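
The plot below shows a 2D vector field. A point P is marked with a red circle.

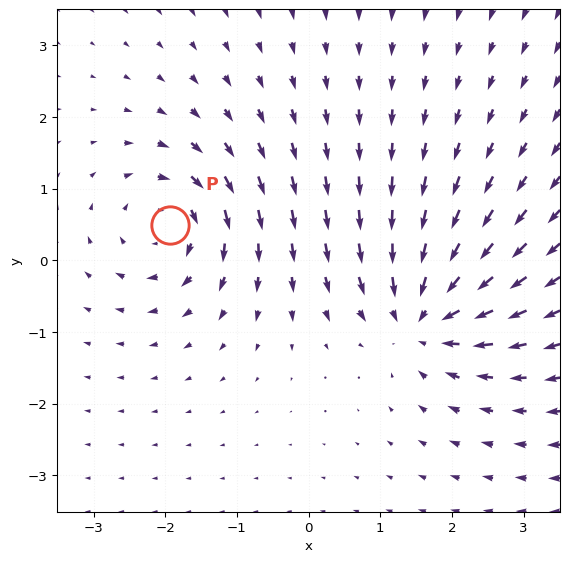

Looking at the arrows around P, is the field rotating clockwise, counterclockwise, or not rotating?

Near P at (-1.9, 0.5) the arrows circulate clockwise. The curl (z-component) there is about -6; negative curl means clockwise rotation.

clockwise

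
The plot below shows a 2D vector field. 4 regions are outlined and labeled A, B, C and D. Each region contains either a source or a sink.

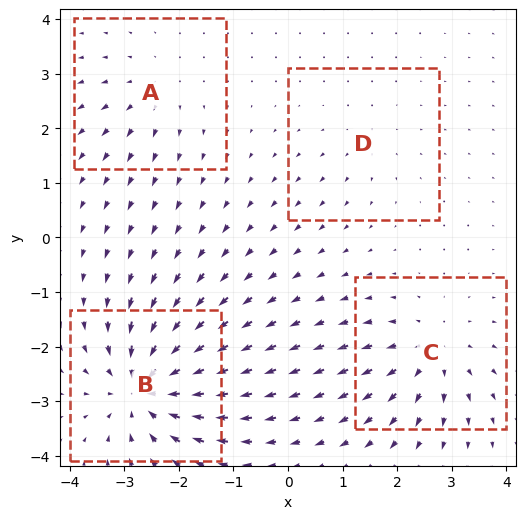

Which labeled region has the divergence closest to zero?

Divergence at each region's feature centre — A: about +3, B: about -8, C: about +5, D: about +2. Region D is closest to zero.

D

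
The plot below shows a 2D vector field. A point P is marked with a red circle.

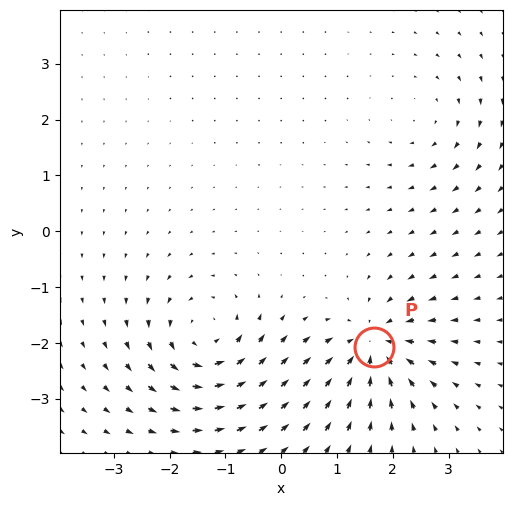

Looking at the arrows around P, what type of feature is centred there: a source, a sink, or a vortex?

sink

At P (1.7, -2.1) the arrows converge inward. Divergence about -7, curl ≈0 — negative divergence with near-zero curl is a sink.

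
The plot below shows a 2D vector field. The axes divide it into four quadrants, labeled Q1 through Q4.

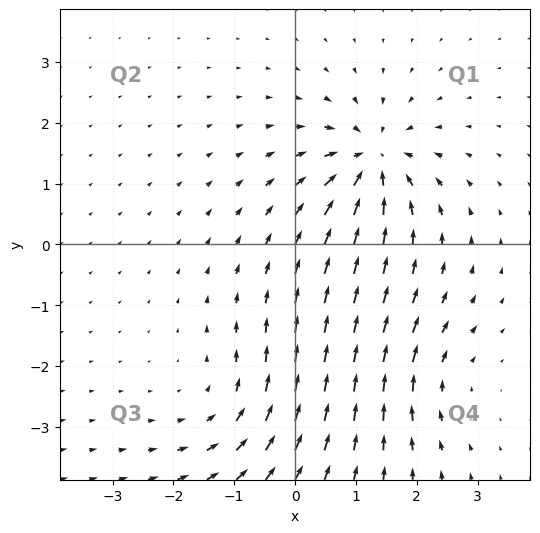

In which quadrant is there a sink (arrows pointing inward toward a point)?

The sink sits at approximately (1.3, 1.4), which lies in quadrant Q1. The divergence there is about -7, negative as expected for a sink.

Q1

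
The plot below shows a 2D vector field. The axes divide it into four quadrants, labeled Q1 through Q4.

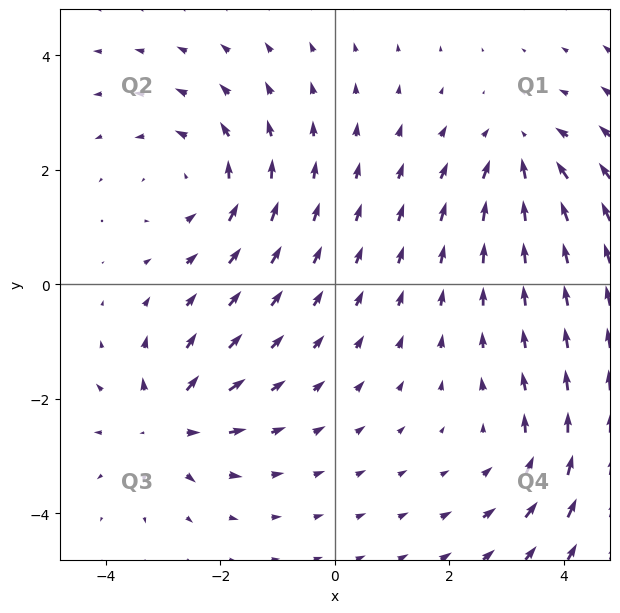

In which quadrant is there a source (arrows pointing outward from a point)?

The source sits at approximately (-2.9, -2.4), which lies in quadrant Q3. The divergence there is about +5, positive as expected for a source.

Q3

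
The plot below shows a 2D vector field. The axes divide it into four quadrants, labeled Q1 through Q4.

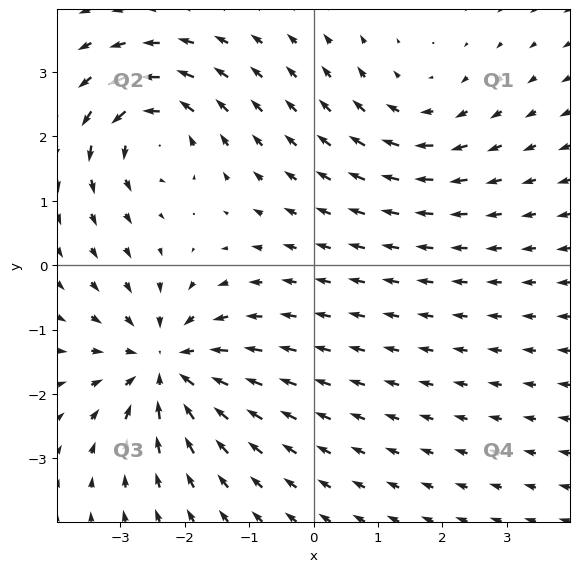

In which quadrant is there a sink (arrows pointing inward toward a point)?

Q3

The sink sits at approximately (-2.3, -1.6), which lies in quadrant Q3. The divergence there is about -5, negative as expected for a sink.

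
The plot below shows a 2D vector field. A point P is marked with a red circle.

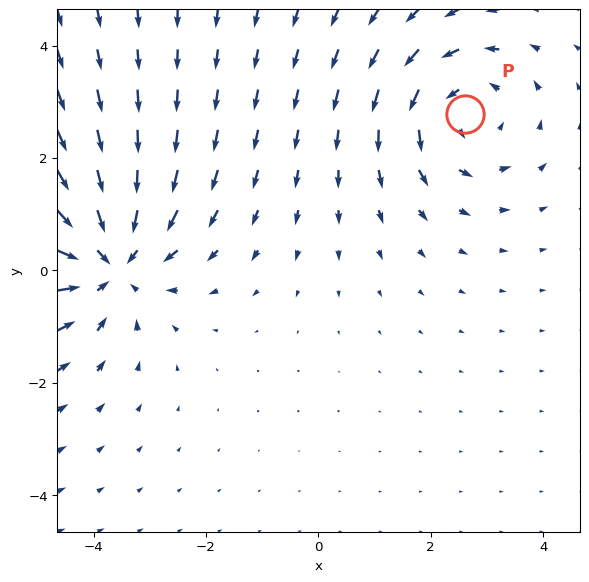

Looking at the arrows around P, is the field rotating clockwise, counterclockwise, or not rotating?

Near P at (2.6, 2.8) the arrows circulate counterclockwise. The curl (z-component) there is about +3; positive curl means counterclockwise rotation.

counterclockwise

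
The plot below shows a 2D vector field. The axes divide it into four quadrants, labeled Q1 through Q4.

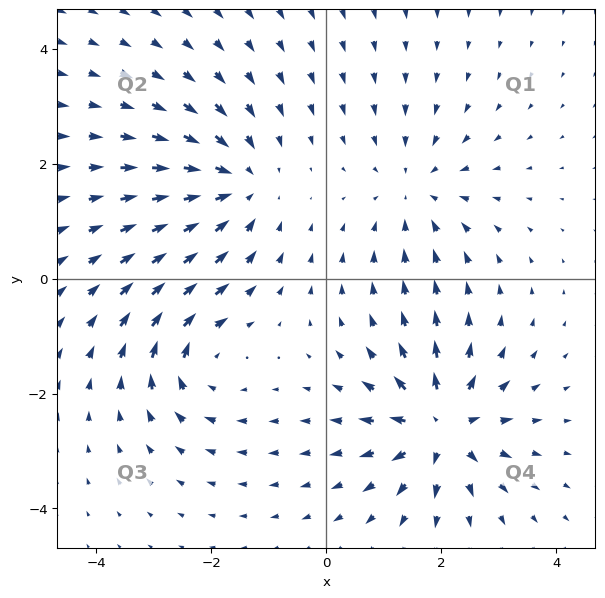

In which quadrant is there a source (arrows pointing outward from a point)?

Q4

The source sits at approximately (2.0, -2.6), which lies in quadrant Q4. The divergence there is about +7, positive as expected for a source.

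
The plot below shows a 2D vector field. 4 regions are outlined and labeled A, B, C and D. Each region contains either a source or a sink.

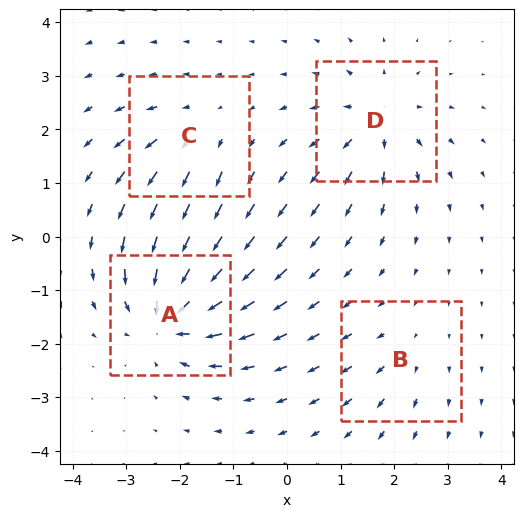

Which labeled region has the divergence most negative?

Divergence at each region's feature centre — A: about -7, B: about +2, C: about +4, D: about +5. Region A is most negative.

A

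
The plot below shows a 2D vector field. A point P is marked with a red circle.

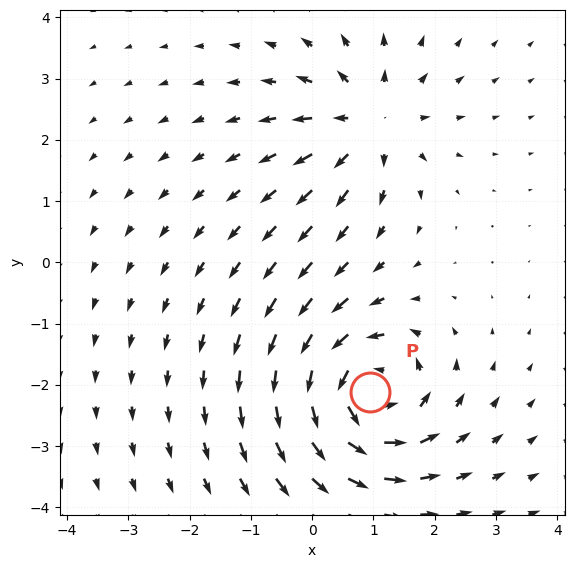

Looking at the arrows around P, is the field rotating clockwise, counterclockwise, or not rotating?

counterclockwise

Near P at (0.9, -2.1) the arrows circulate counterclockwise. The curl (z-component) there is about +6; positive curl means counterclockwise rotation.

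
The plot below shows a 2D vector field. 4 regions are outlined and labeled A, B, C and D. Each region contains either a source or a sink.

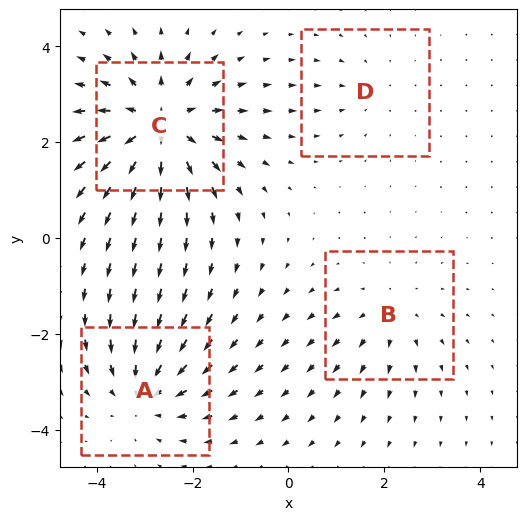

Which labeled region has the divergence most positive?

C

Divergence at each region's feature centre — A: about -4, B: about +3, C: about +6, D: about -2. Region C is most positive.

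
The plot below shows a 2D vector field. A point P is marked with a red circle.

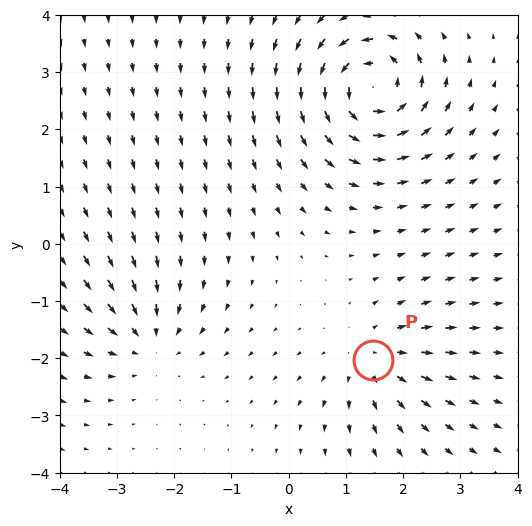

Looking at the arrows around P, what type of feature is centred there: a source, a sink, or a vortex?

source

At P (1.5, -2.0) the arrows spread outward. Divergence about +3, curl ≈0 — positive divergence with near-zero curl is a source.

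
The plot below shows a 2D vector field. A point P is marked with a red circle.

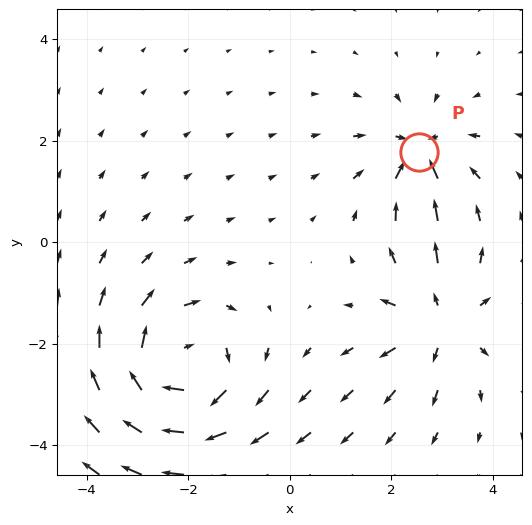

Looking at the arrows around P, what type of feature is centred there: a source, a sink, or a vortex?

At P (2.5, 1.8) the arrows converge inward. Divergence about -4, curl ≈0 — negative divergence with near-zero curl is a sink.

sink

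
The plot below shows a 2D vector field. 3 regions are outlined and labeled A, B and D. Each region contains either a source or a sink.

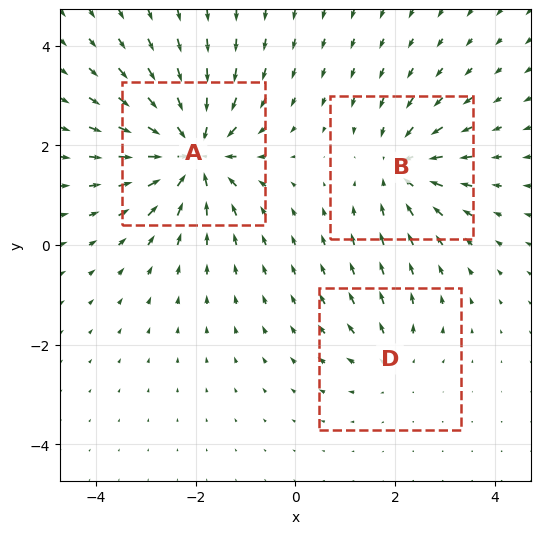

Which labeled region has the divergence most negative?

Divergence at each region's feature centre — A: about -6, B: about -4, D: about +2. Region A is most negative.

A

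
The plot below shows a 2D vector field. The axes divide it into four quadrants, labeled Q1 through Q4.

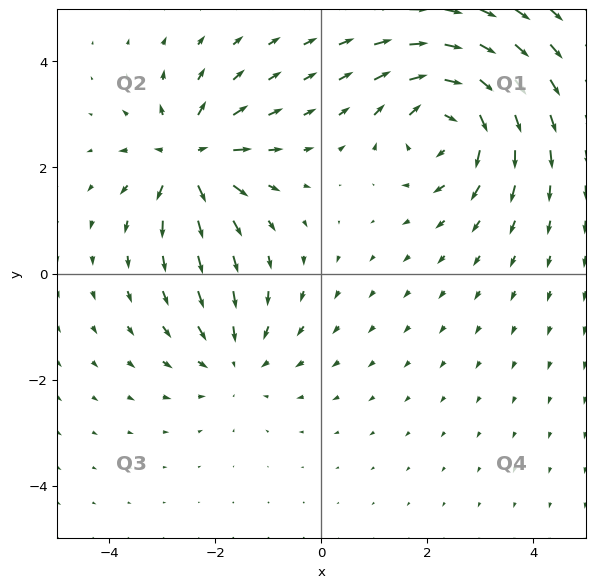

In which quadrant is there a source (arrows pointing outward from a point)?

The source sits at approximately (-2.5, 2.2), which lies in quadrant Q2. The divergence there is about +6, positive as expected for a source.

Q2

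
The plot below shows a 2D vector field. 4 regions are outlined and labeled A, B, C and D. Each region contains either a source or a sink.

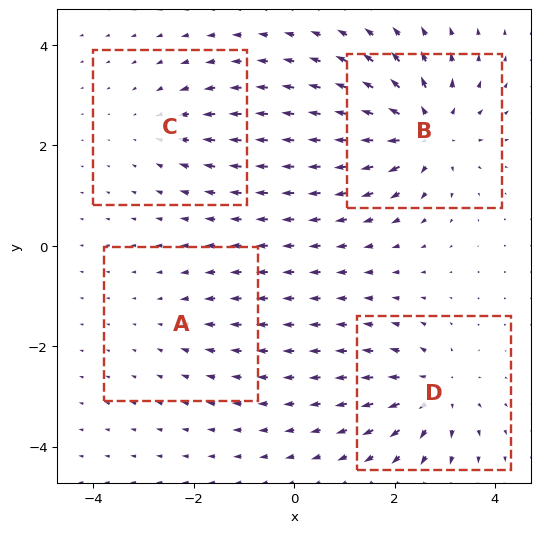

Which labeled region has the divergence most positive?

B

Divergence at each region's feature centre — A: about -2, B: about +7, C: about -3, D: about +6. Region B is most positive.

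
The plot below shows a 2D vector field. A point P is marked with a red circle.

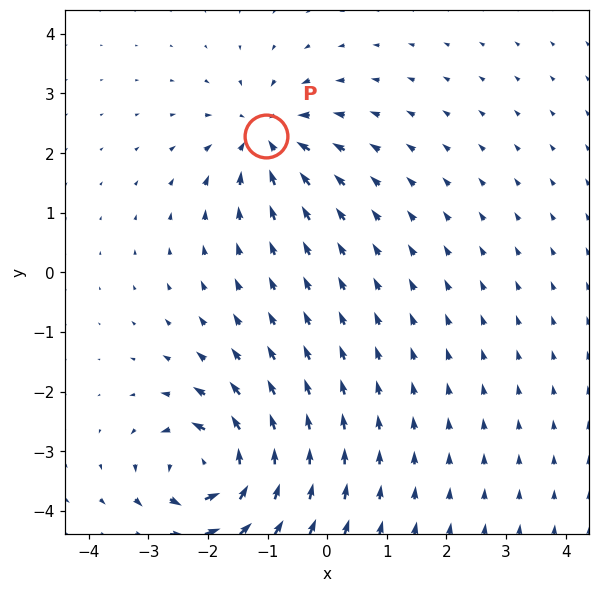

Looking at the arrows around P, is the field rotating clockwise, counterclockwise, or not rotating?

Near P at (-1.0, 2.3) the arrows show no circulation. The curl there is ≈0.

not rotating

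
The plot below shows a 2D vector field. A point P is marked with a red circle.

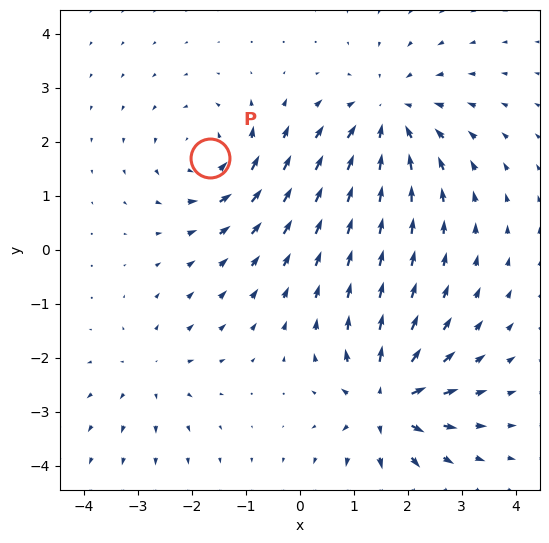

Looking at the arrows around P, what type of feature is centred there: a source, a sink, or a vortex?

At P (-1.7, 1.7) the arrows circulate counterclockwise. Divergence ≈0, curl about +4 — near-zero divergence with nonzero curl is a vortex.

vortex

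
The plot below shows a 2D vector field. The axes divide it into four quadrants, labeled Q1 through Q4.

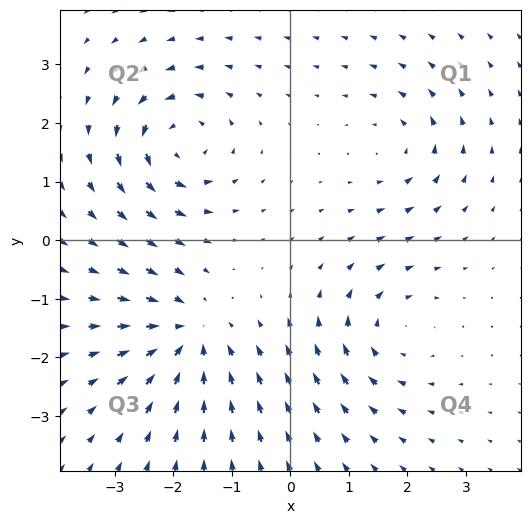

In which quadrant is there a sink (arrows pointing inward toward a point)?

The sink sits at approximately (-1.8, -1.6), which lies in quadrant Q3. The divergence there is about -6, negative as expected for a sink.

Q3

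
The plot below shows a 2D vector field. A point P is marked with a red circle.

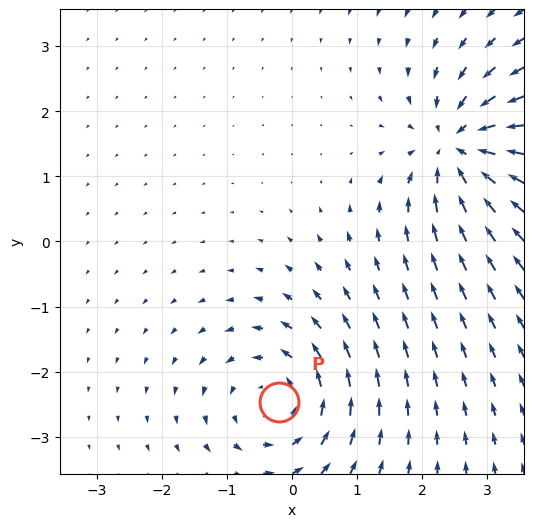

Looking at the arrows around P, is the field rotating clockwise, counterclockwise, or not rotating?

counterclockwise

Near P at (-0.2, -2.5) the arrows circulate counterclockwise. The curl (z-component) there is about +3; positive curl means counterclockwise rotation.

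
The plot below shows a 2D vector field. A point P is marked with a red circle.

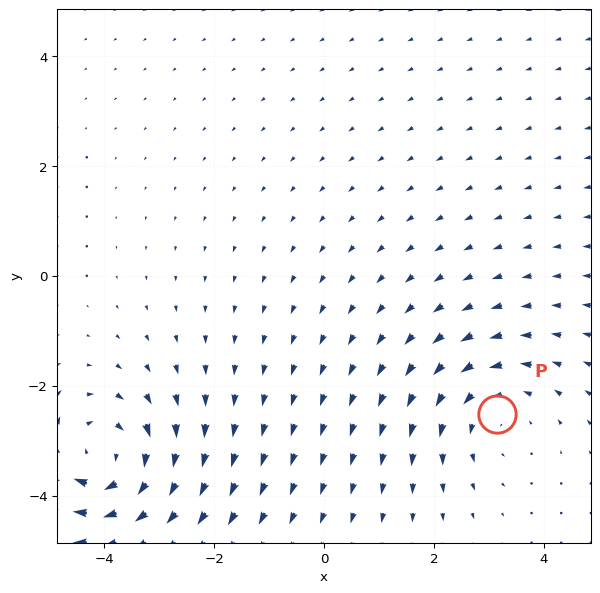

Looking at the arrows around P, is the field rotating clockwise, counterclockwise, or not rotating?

counterclockwise

Near P at (3.1, -2.5) the arrows circulate counterclockwise. The curl (z-component) there is about +3; positive curl means counterclockwise rotation.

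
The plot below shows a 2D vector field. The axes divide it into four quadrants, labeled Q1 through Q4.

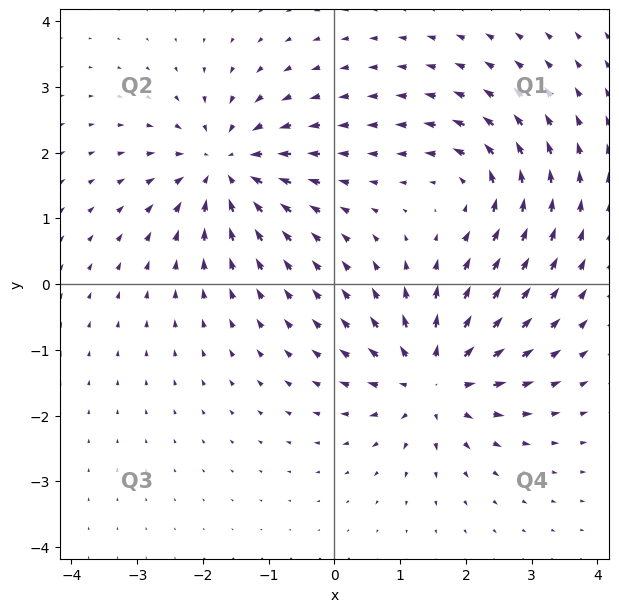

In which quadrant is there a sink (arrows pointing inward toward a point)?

The sink sits at approximately (-1.7, 1.8), which lies in quadrant Q2. The divergence there is about -4, negative as expected for a sink.

Q2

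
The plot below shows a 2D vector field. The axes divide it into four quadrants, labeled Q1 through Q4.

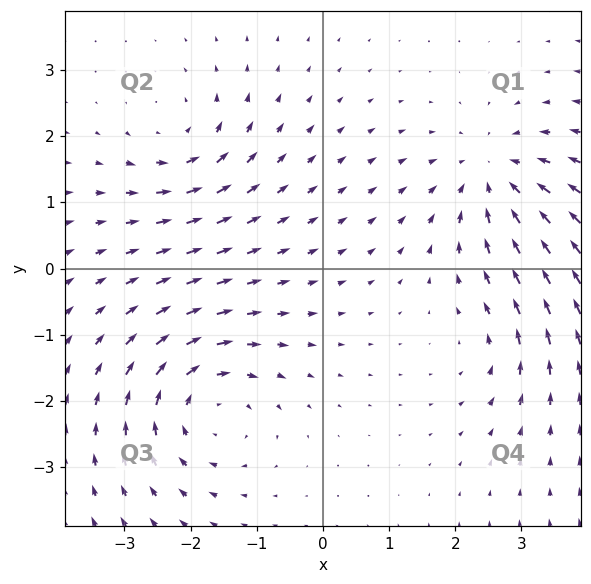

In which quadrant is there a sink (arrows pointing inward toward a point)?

The sink sits at approximately (2.6, 1.4), which lies in quadrant Q1. The divergence there is about -5, negative as expected for a sink.

Q1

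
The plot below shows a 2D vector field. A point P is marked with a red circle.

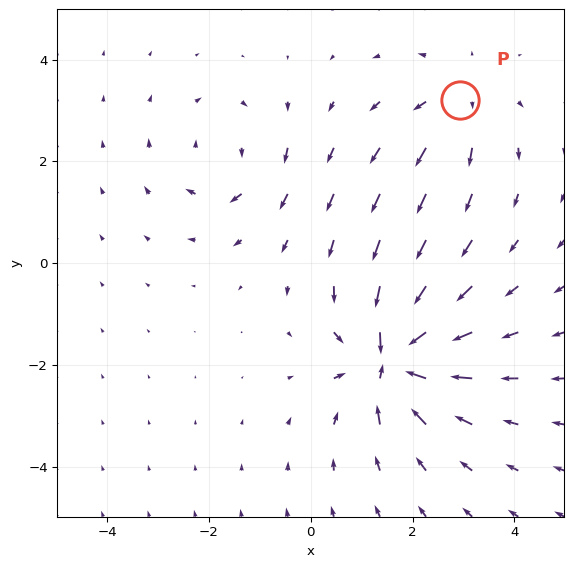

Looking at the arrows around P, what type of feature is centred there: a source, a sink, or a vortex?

source

At P (2.9, 3.2) the arrows spread outward. Divergence about +3, curl ≈0 — positive divergence with near-zero curl is a source.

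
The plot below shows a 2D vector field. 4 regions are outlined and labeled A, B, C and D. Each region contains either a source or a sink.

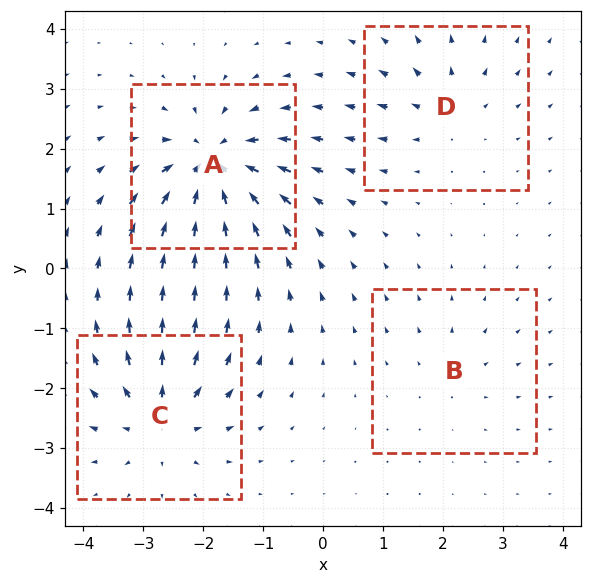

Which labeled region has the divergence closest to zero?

Divergence at each region's feature centre — A: about -8, B: about +2, C: about +6, D: about +4. Region B is closest to zero.

B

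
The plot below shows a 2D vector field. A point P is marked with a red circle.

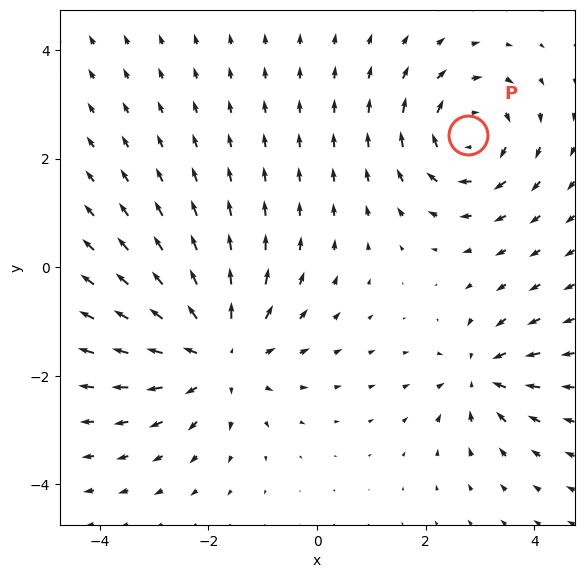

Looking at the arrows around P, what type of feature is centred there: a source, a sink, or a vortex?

vortex

At P (2.8, 2.4) the arrows circulate clockwise. Divergence ≈0, curl about -4 — near-zero divergence with nonzero curl is a vortex.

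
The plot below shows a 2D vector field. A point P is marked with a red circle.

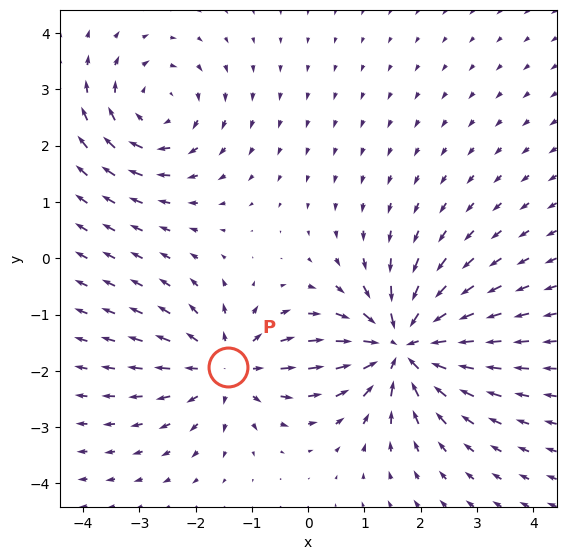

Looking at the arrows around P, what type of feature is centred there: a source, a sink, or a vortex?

source

At P (-1.4, -1.9) the arrows spread outward. Divergence about +4, curl ≈0 — positive divergence with near-zero curl is a source.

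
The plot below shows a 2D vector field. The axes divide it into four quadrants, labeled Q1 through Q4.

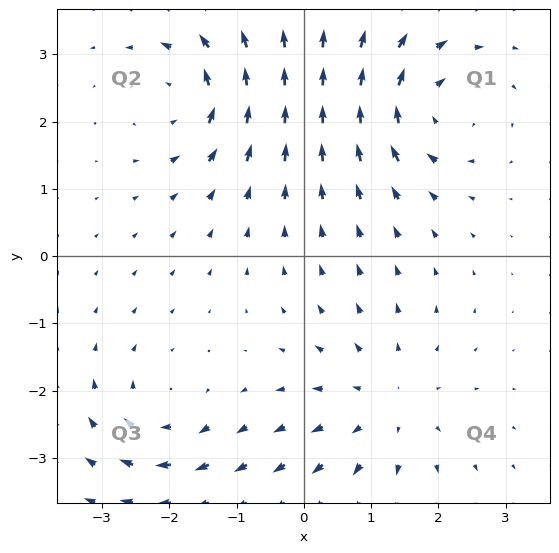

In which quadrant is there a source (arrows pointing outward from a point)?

The source sits at approximately (1.2, -2.2), which lies in quadrant Q4. The divergence there is about +4, positive as expected for a source.

Q4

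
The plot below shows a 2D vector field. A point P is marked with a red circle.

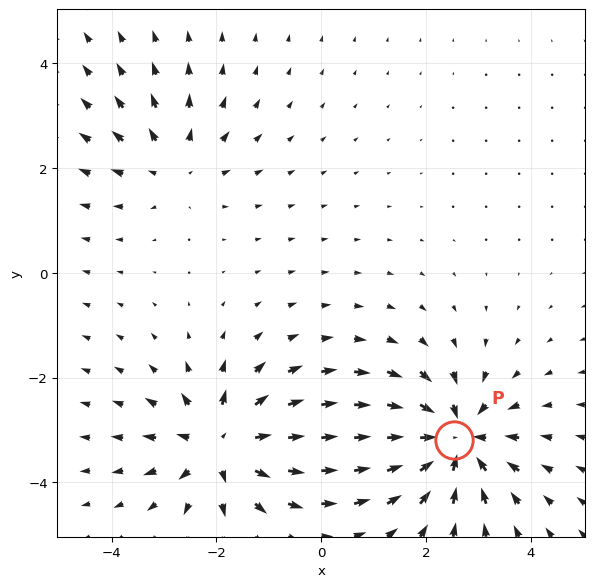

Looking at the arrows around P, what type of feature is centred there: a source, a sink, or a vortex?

sink

At P (2.5, -3.2) the arrows converge inward. Divergence about -5, curl ≈0 — negative divergence with near-zero curl is a sink.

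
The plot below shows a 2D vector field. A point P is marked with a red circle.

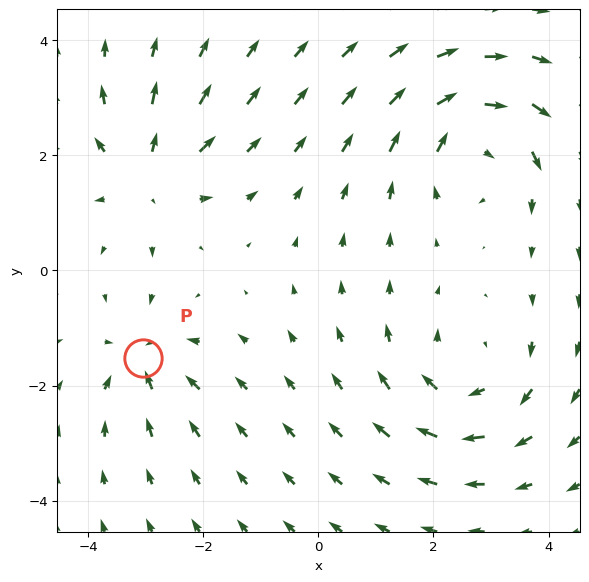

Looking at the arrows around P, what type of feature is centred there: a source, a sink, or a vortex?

sink

At P (-3.1, -1.5) the arrows converge inward. Divergence about -4, curl ≈0 — negative divergence with near-zero curl is a sink.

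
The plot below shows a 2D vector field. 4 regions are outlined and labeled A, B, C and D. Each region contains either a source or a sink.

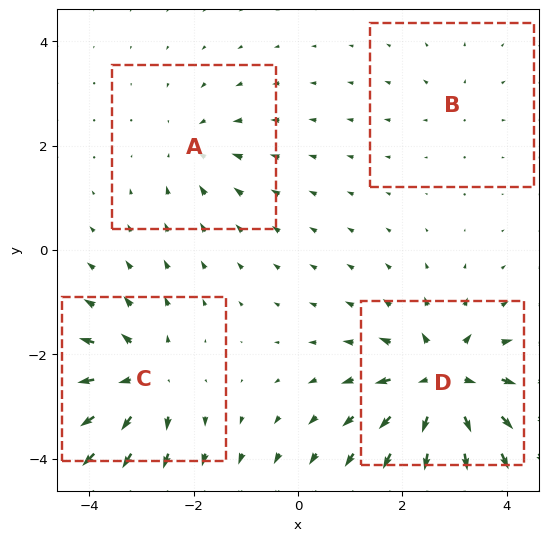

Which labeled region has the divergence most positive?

Divergence at each region's feature centre — A: about -4, B: about +2, C: about +6, D: about +8. Region D is most positive.

D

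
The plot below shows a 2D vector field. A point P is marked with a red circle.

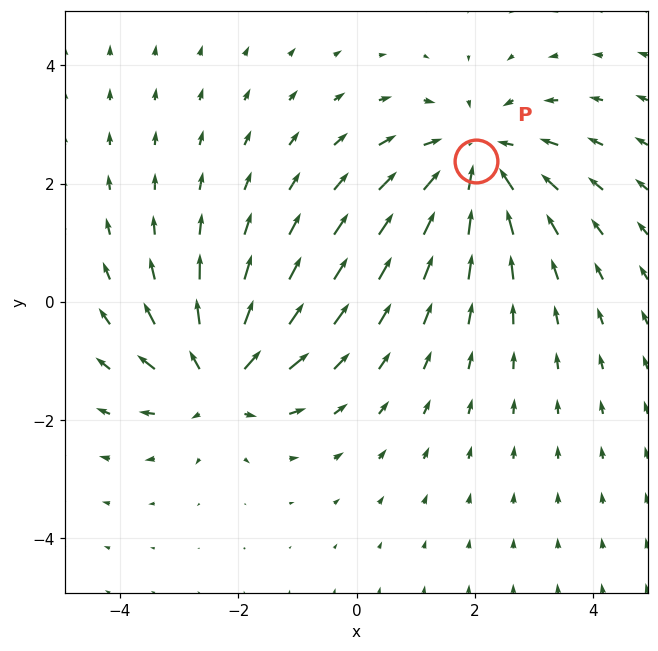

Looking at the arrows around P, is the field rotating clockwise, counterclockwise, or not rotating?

not rotating

Near P at (2.0, 2.4) the arrows show no circulation. The curl there is ≈0.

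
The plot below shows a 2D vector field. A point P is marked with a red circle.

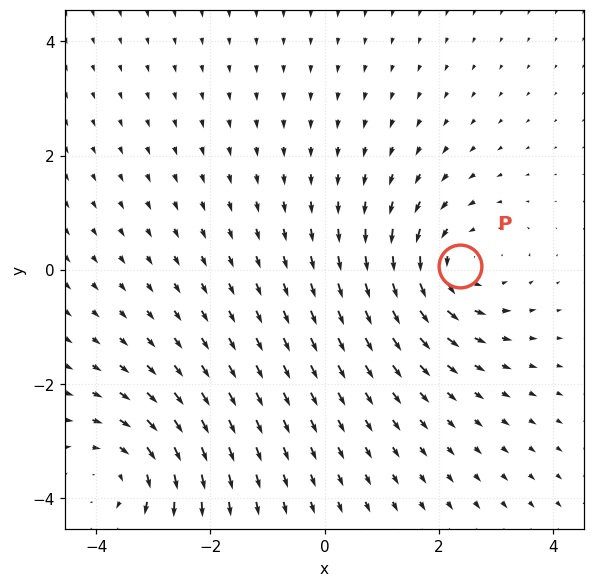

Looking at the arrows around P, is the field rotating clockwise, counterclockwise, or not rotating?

Near P at (2.4, 0.1) the arrows circulate counterclockwise. The curl (z-component) there is about +4; positive curl means counterclockwise rotation.

counterclockwise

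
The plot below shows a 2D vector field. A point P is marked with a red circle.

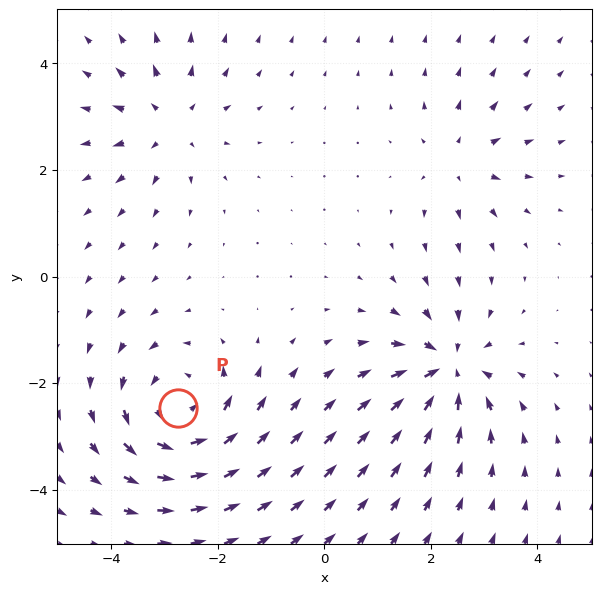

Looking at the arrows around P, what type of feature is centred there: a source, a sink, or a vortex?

vortex

At P (-2.7, -2.5) the arrows circulate counterclockwise. Divergence ≈0, curl about +5 — near-zero divergence with nonzero curl is a vortex.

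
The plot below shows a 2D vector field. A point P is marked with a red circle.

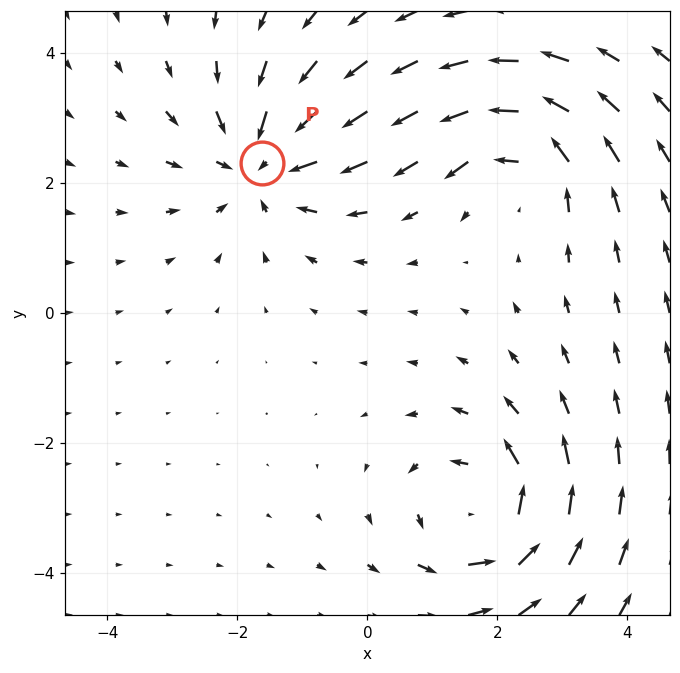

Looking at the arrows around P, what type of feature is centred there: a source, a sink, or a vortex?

sink

At P (-1.6, 2.3) the arrows converge inward. Divergence about -5, curl ≈0 — negative divergence with near-zero curl is a sink.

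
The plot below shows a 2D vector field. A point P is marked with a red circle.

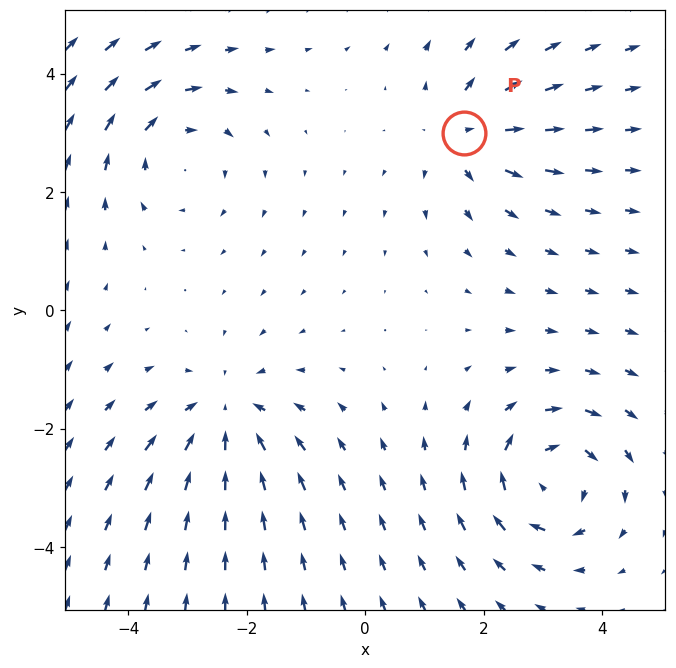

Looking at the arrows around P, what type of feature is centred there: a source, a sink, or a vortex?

At P (1.7, 3.0) the arrows spread outward. Divergence about +3, curl ≈0 — positive divergence with near-zero curl is a source.

source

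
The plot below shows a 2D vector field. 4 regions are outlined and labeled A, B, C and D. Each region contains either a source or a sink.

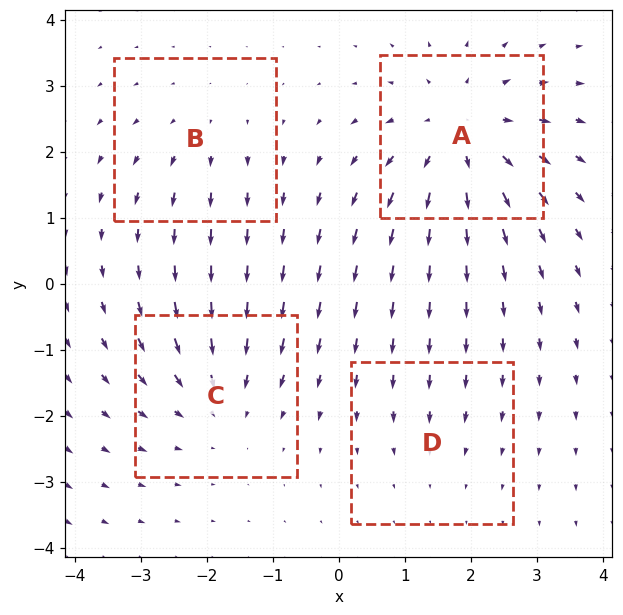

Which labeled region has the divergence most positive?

A

Divergence at each region's feature centre — A: about +6, B: about +3, C: about -4, D: about -2. Region A is most positive.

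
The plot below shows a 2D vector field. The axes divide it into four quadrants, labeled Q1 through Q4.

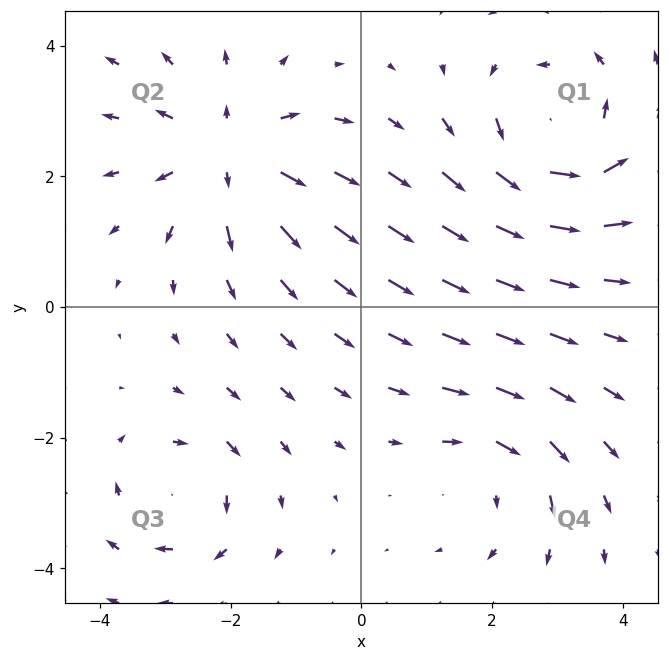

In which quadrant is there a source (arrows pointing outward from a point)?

The source sits at approximately (-2.0, 2.3), which lies in quadrant Q2. The divergence there is about +4, positive as expected for a source.

Q2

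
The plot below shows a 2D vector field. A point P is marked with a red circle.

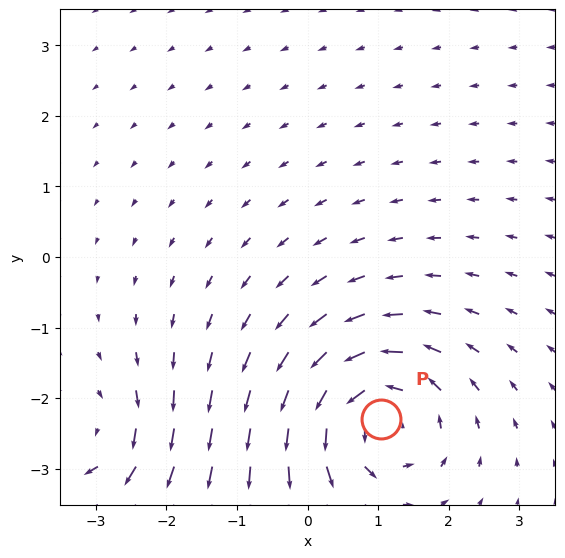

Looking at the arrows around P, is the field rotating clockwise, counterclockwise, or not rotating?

counterclockwise

Near P at (1.0, -2.3) the arrows circulate counterclockwise. The curl (z-component) there is about +6; positive curl means counterclockwise rotation.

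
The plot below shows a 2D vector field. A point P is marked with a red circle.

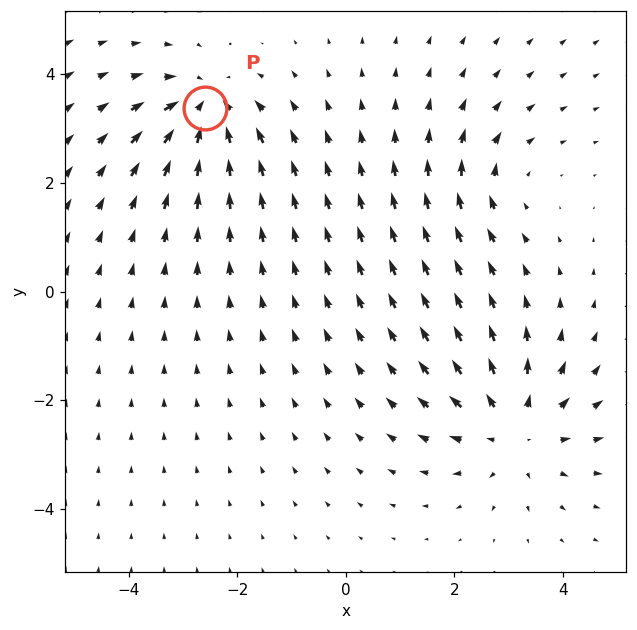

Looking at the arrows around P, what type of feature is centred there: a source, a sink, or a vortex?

sink

At P (-2.6, 3.4) the arrows converge inward. Divergence about -6, curl ≈0 — negative divergence with near-zero curl is a sink.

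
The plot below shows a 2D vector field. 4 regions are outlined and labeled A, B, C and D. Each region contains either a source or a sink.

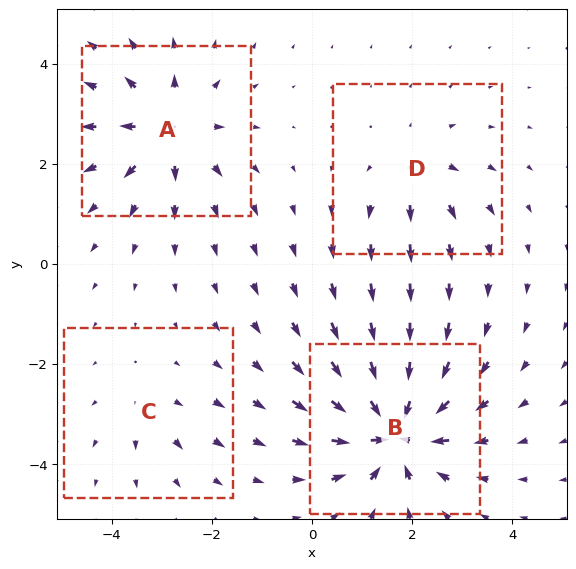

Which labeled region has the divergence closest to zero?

C

Divergence at each region's feature centre — A: about +5, B: about -8, C: about +2, D: about +3. Region C is closest to zero.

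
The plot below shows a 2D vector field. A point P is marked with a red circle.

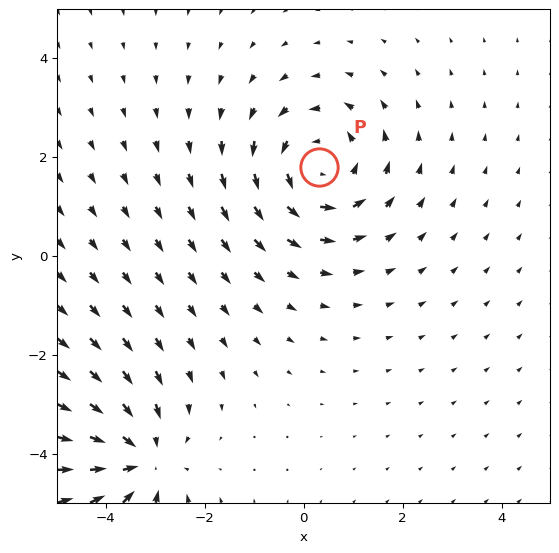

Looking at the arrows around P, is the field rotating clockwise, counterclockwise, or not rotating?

Near P at (0.3, 1.8) the arrows circulate counterclockwise. The curl (z-component) there is about +4; positive curl means counterclockwise rotation.

counterclockwise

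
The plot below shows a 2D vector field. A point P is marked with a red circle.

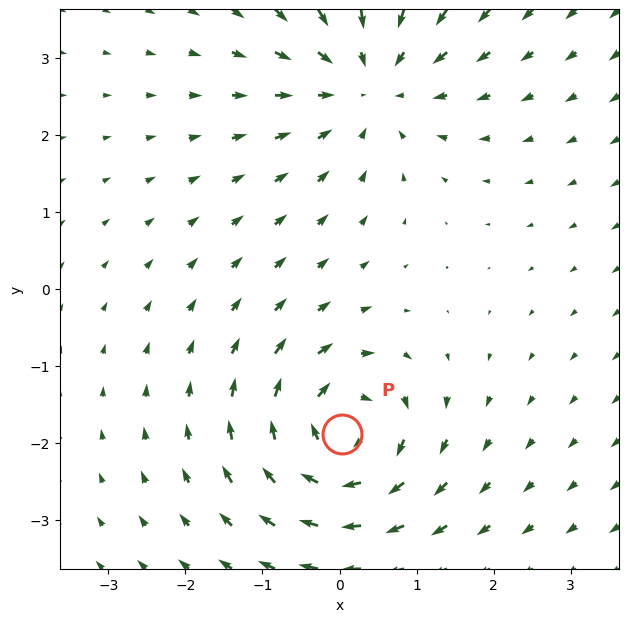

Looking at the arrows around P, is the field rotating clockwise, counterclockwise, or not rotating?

Near P at (0.0, -1.9) the arrows circulate clockwise. The curl (z-component) there is about -6; negative curl means clockwise rotation.

clockwise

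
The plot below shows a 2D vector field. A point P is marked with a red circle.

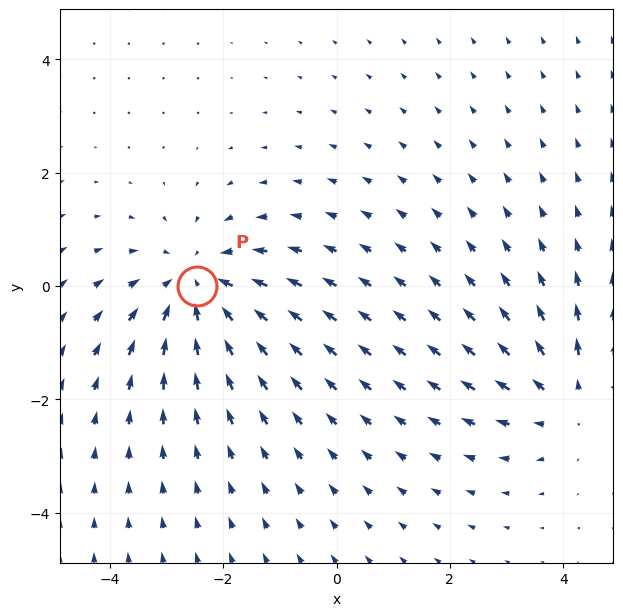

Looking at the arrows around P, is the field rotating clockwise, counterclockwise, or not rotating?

not rotating

Near P at (-2.5, 0.0) the arrows show no circulation. The curl there is ≈0.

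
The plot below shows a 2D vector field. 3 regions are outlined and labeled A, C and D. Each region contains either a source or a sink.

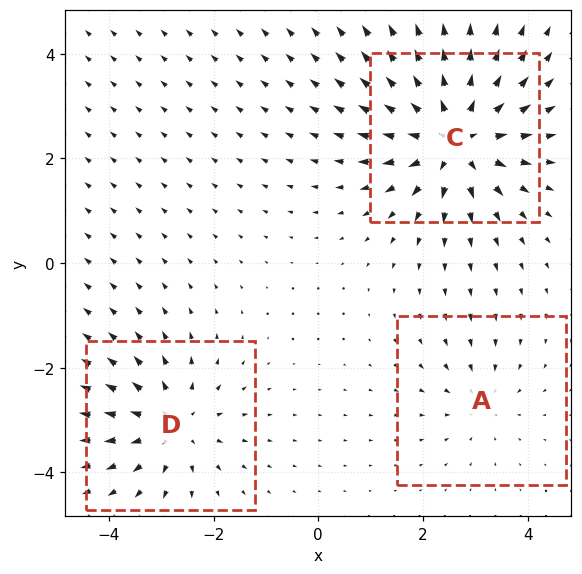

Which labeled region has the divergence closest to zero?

A

Divergence at each region's feature centre — A: about -2, C: about +6, D: about +4. Region A is closest to zero.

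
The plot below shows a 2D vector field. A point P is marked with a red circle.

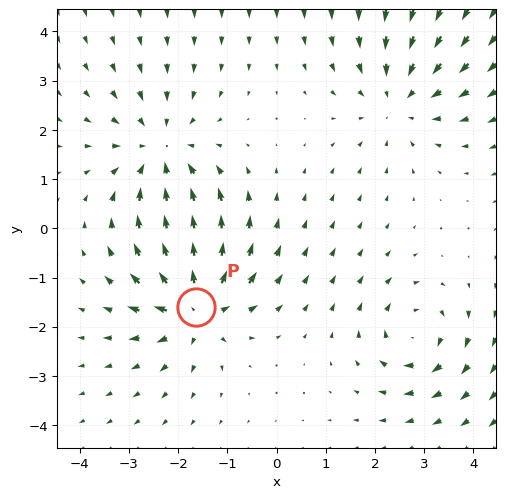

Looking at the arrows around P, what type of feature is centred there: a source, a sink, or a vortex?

At P (-1.6, -1.6) the arrows spread outward. Divergence about +6, curl ≈0 — positive divergence with near-zero curl is a source.

source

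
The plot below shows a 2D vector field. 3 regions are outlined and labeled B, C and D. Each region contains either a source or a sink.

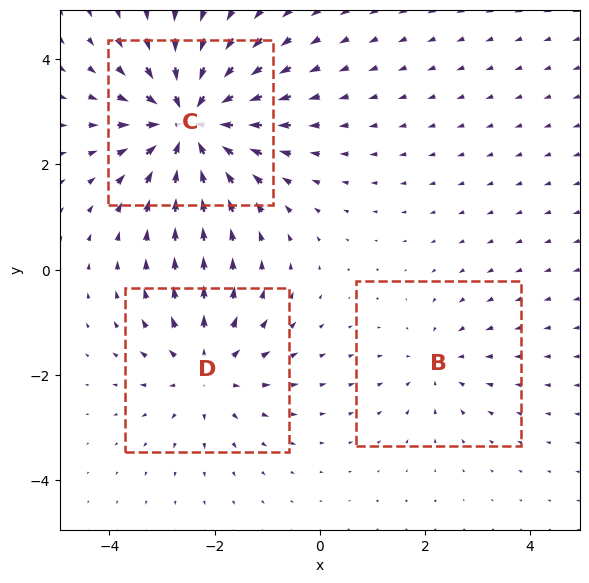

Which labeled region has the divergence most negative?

Divergence at each region's feature centre — B: about -2, C: about -5, D: about +3. Region C is most negative.

C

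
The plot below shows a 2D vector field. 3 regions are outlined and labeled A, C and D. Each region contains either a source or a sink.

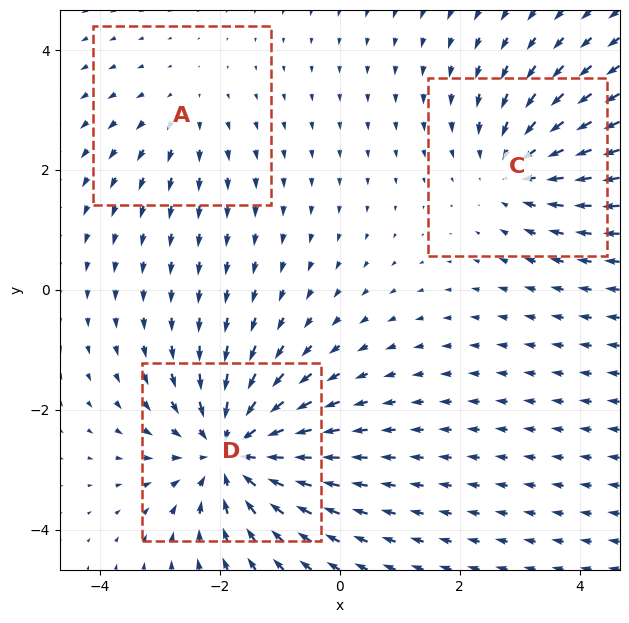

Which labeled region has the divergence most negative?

D

Divergence at each region's feature centre — A: about +2, C: about -3, D: about -5. Region D is most negative.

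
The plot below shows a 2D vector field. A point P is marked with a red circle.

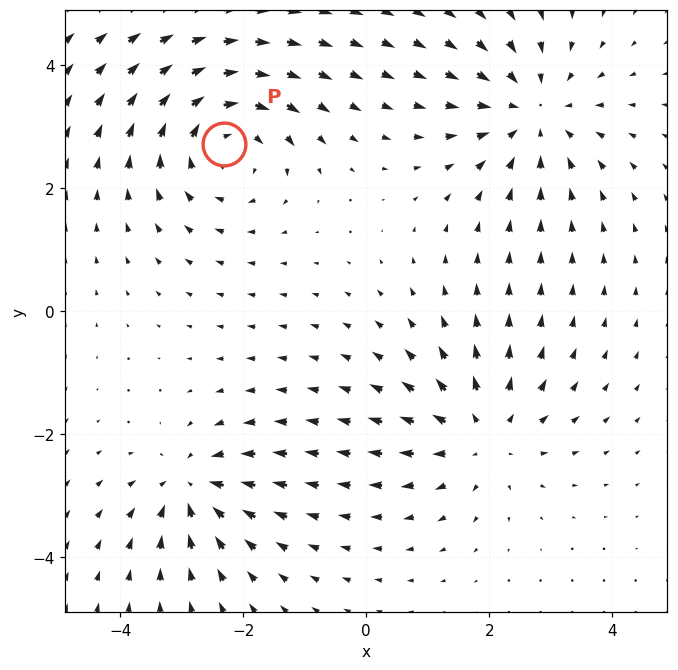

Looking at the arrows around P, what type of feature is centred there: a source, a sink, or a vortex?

vortex

At P (-2.3, 2.7) the arrows circulate clockwise. Divergence ≈0, curl about -5 — near-zero divergence with nonzero curl is a vortex.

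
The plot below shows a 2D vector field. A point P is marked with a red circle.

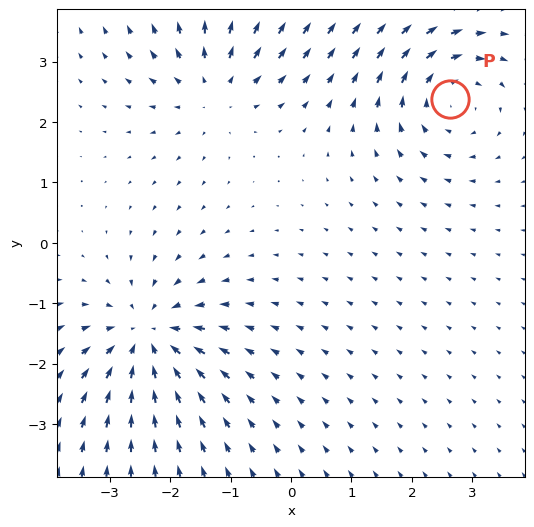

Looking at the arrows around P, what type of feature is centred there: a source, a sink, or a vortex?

vortex

At P (2.6, 2.4) the arrows circulate clockwise. Divergence ≈0, curl about -4 — near-zero divergence with nonzero curl is a vortex.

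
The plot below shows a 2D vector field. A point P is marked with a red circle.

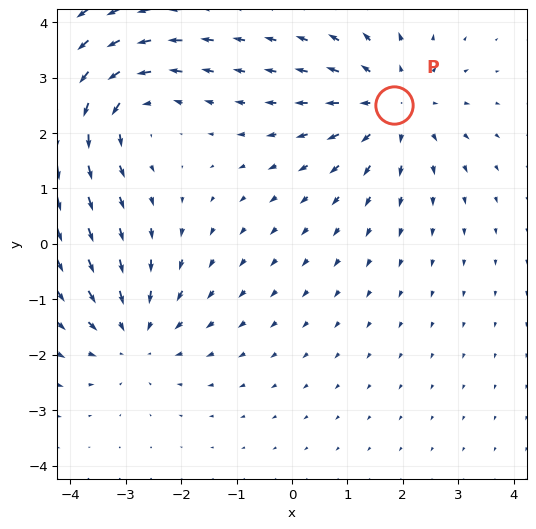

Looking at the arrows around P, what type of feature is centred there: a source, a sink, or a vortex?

source

At P (1.8, 2.5) the arrows spread outward. Divergence about +4, curl ≈0 — positive divergence with near-zero curl is a source.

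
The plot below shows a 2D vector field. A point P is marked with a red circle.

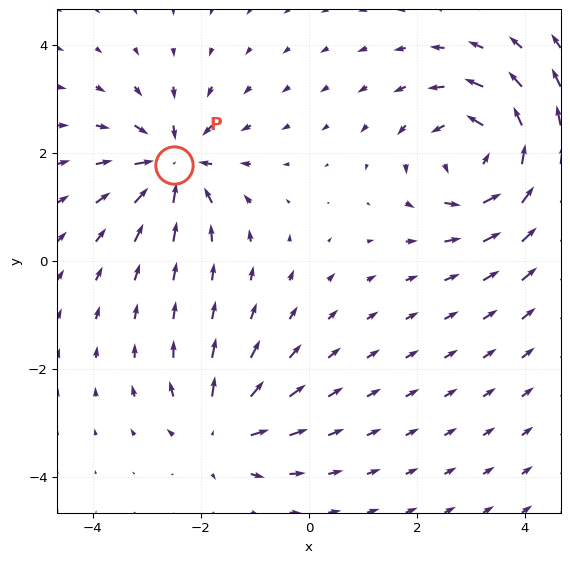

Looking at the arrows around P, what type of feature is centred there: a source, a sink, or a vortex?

sink

At P (-2.5, 1.8) the arrows converge inward. Divergence about -5, curl ≈0 — negative divergence with near-zero curl is a sink.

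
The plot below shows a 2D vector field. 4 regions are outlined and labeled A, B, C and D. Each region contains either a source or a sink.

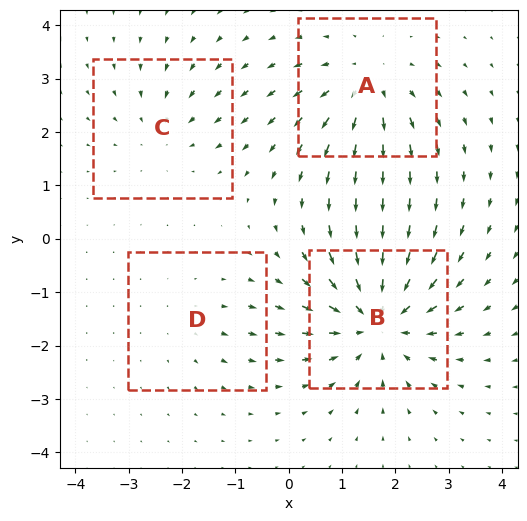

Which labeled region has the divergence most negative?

Divergence at each region's feature centre — A: about +4, B: about -6, C: about -3, D: about +2. Region B is most negative.

B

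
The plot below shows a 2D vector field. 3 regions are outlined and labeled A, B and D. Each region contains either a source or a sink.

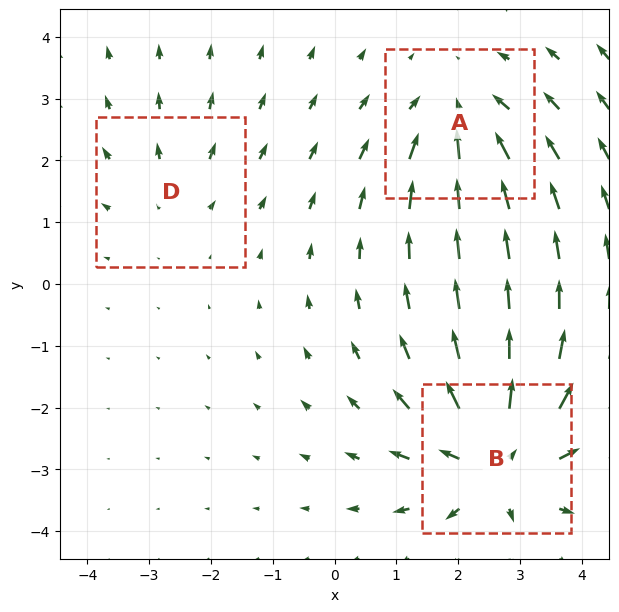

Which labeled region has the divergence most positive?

B

Divergence at each region's feature centre — A: about -3, B: about +5, D: about +2. Region B is most positive.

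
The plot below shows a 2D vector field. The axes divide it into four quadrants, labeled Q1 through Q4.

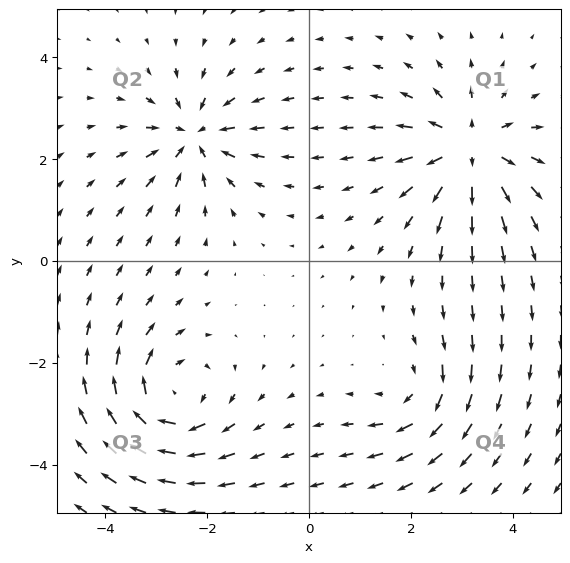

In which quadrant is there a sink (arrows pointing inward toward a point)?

Q2

The sink sits at approximately (-2.2, 2.4), which lies in quadrant Q2. The divergence there is about -6, negative as expected for a sink.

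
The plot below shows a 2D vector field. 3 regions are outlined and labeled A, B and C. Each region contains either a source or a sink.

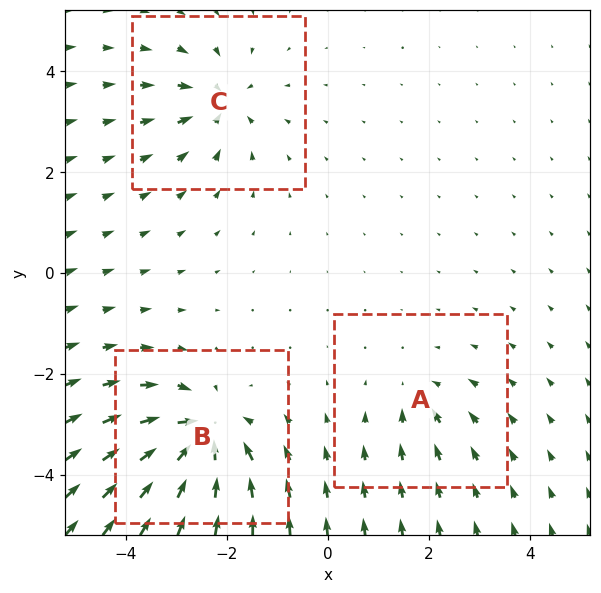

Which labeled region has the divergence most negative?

Divergence at each region's feature centre — A: about -3, B: about -6, C: about -4. Region B is most negative.

B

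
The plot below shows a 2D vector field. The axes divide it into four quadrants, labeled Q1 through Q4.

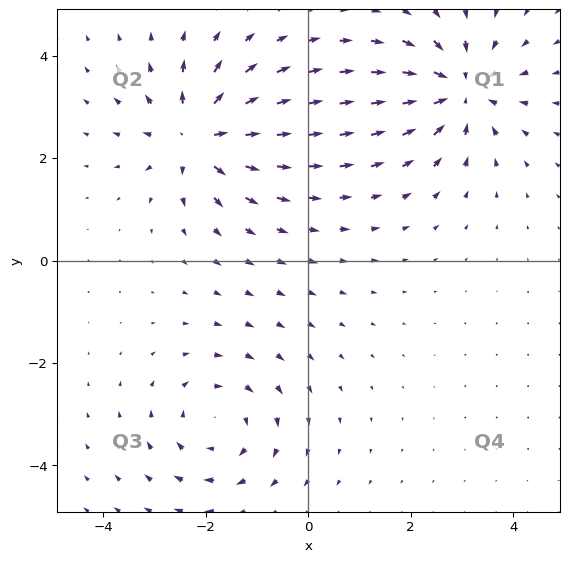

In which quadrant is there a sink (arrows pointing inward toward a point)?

The sink sits at approximately (3.0, 3.3), which lies in quadrant Q1. The divergence there is about -5, negative as expected for a sink.

Q1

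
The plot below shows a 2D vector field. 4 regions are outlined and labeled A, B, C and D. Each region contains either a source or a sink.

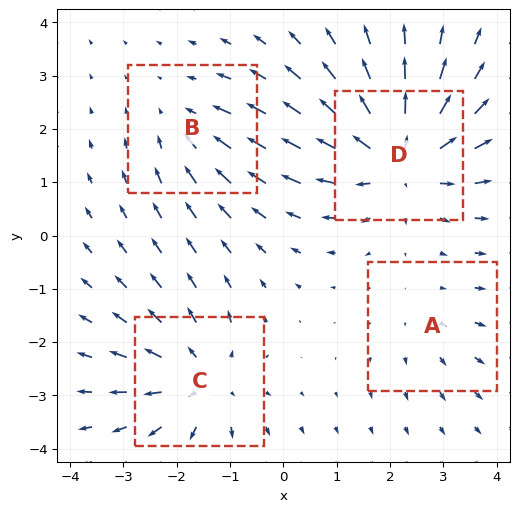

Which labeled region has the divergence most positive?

D

Divergence at each region's feature centre — A: about +2, B: about -3, C: about +4, D: about +6. Region D is most positive.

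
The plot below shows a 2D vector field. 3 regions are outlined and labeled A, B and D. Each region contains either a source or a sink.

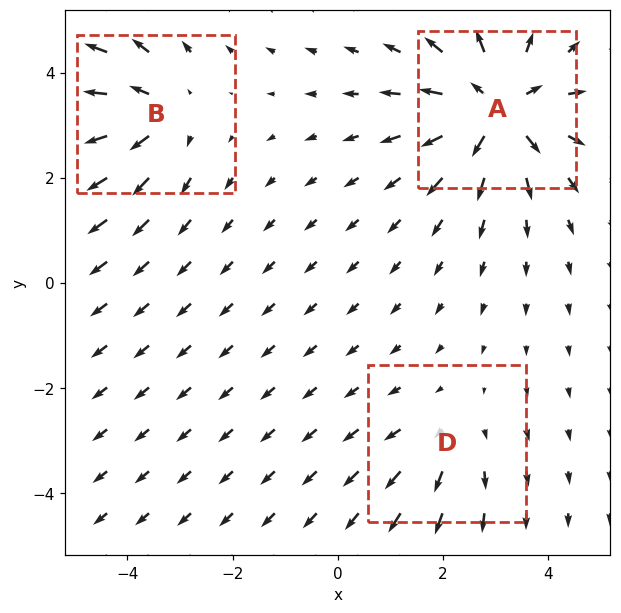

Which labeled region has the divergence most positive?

A

Divergence at each region's feature centre — A: about +5, B: about +3, D: about +2. Region A is most positive.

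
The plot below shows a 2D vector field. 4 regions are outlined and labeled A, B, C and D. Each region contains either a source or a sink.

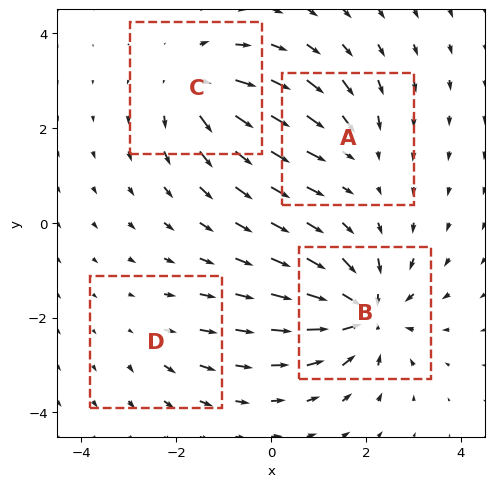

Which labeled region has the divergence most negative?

B

Divergence at each region's feature centre — A: about -4, B: about -7, C: about +5, D: about +2. Region B is most negative.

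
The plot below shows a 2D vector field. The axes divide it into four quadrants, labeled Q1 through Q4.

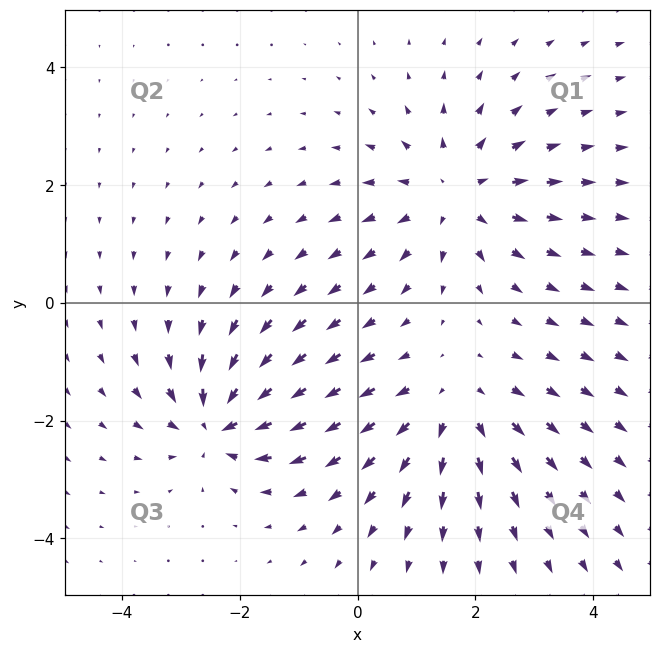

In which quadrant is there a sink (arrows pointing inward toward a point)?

The sink sits at approximately (-2.4, -2.0), which lies in quadrant Q3. The divergence there is about -4, negative as expected for a sink.

Q3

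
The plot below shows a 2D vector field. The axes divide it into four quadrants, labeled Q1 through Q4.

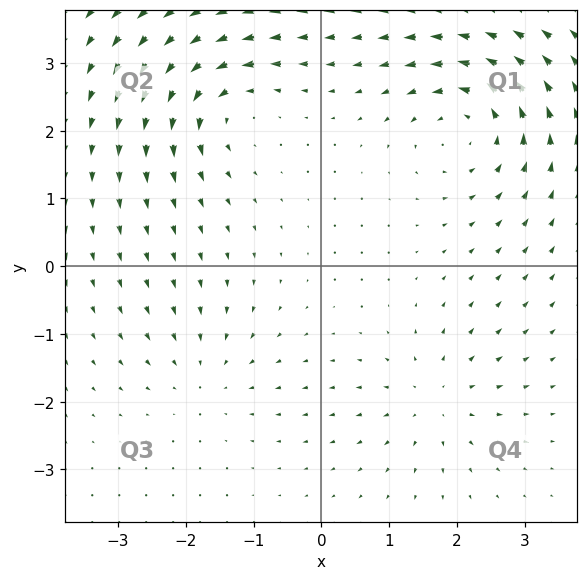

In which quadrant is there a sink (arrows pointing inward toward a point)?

Q3

The sink sits at approximately (-1.7, -1.6), which lies in quadrant Q3. The divergence there is about -3, negative as expected for a sink.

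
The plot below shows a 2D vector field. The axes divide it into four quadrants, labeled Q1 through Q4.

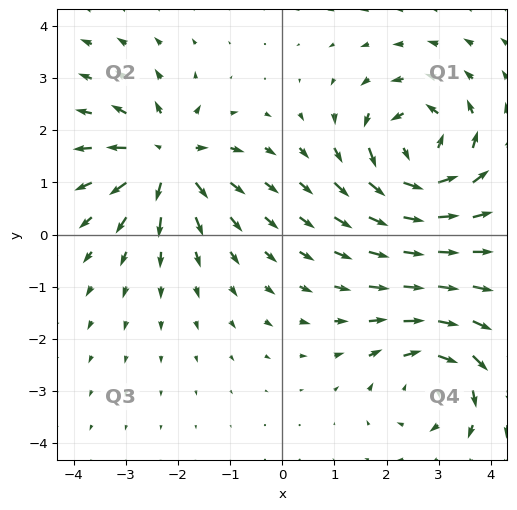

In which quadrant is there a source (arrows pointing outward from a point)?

The source sits at approximately (-2.2, 1.4), which lies in quadrant Q2. The divergence there is about +6, positive as expected for a source.

Q2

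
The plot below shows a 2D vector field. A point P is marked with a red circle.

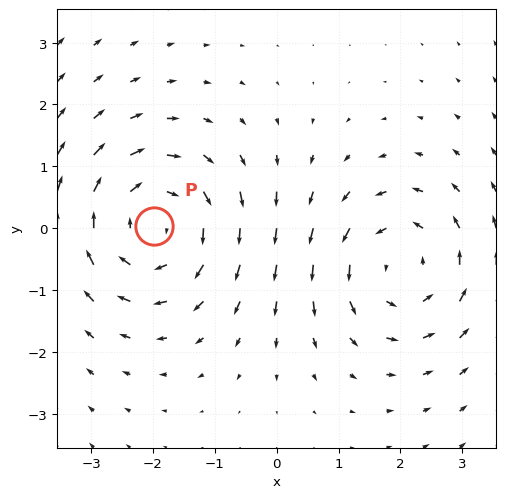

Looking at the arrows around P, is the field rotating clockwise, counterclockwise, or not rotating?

clockwise

Near P at (-2.0, 0.0) the arrows circulate clockwise. The curl (z-component) there is about -4; negative curl means clockwise rotation.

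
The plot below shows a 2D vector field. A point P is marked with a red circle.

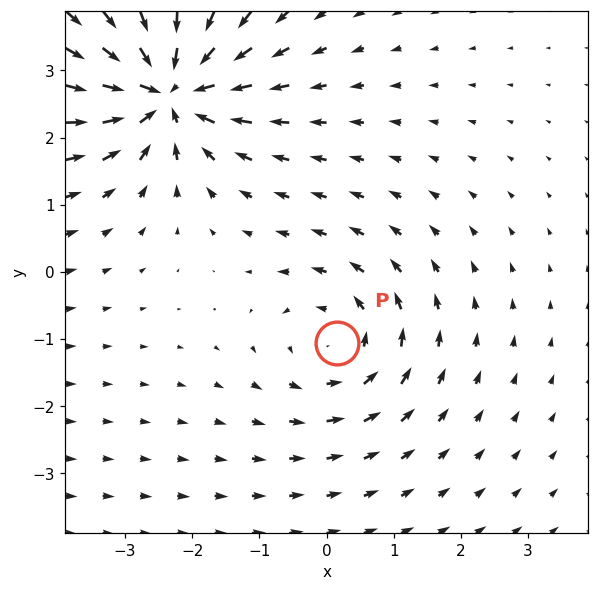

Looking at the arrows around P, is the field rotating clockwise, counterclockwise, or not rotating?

counterclockwise

Near P at (0.2, -1.1) the arrows circulate counterclockwise. The curl (z-component) there is about +3; positive curl means counterclockwise rotation.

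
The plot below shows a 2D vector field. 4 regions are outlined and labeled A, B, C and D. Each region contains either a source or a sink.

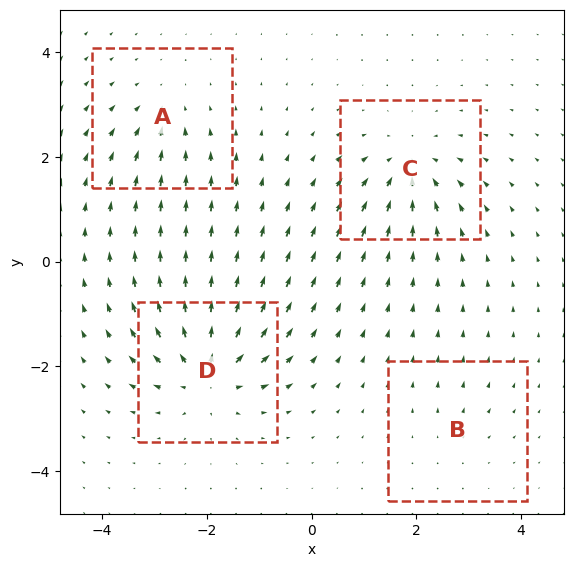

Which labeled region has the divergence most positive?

D

Divergence at each region's feature centre — A: about -4, B: about +2, C: about -6, D: about +8. Region D is most positive.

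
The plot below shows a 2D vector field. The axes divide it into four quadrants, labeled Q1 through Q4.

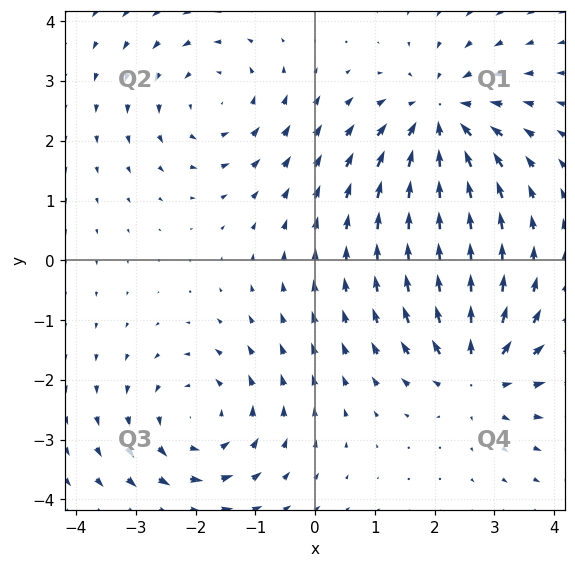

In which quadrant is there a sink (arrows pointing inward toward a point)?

The sink sits at approximately (2.1, 2.4), which lies in quadrant Q1. The divergence there is about -4, negative as expected for a sink.

Q1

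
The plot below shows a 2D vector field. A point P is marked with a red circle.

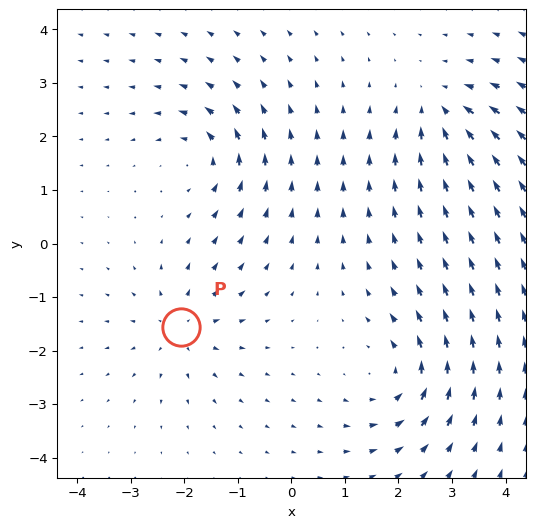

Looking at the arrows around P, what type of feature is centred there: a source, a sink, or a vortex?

At P (-2.1, -1.6) the arrows spread outward. Divergence about +4, curl ≈0 — positive divergence with near-zero curl is a source.

source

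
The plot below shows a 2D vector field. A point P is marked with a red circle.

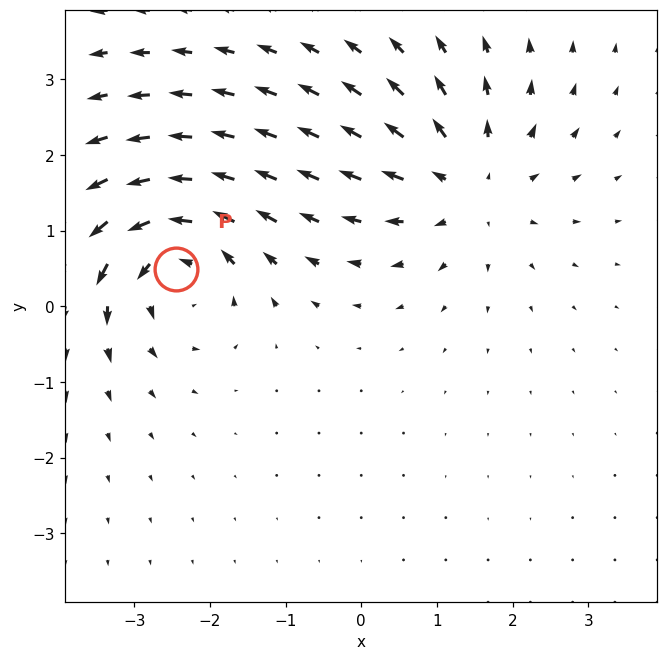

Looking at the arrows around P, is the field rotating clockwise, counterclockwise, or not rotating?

Near P at (-2.4, 0.5) the arrows circulate counterclockwise. The curl (z-component) there is about +5; positive curl means counterclockwise rotation.

counterclockwise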